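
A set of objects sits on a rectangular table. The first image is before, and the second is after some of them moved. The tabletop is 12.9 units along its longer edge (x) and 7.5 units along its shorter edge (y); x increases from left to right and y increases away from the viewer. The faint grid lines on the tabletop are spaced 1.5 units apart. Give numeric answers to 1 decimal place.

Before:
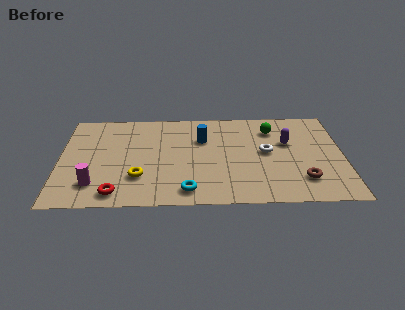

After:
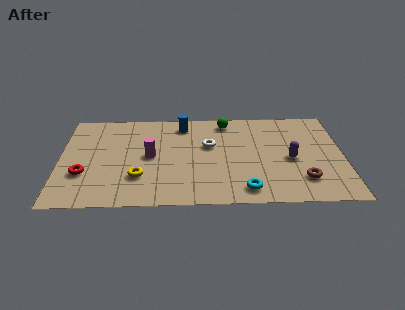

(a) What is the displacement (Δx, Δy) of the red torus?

(-1.5, 1.5)

The red torus started near (2.6, 1.0) and ended near (1.1, 2.5).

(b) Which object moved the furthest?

the magenta cylinder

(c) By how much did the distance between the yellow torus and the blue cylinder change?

+0.5

The distance was about 4.1 in the first image and 4.6 in the second, so they moved 0.5 units further apart.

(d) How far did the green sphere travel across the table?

2.2

From (9.7, 5.8) to (7.6, 6.5), the green sphere covered √(2.1² + 0.7²) ≈ 2.2 units.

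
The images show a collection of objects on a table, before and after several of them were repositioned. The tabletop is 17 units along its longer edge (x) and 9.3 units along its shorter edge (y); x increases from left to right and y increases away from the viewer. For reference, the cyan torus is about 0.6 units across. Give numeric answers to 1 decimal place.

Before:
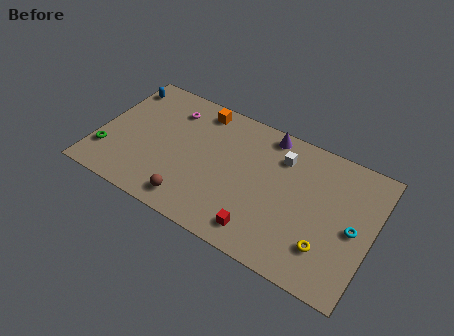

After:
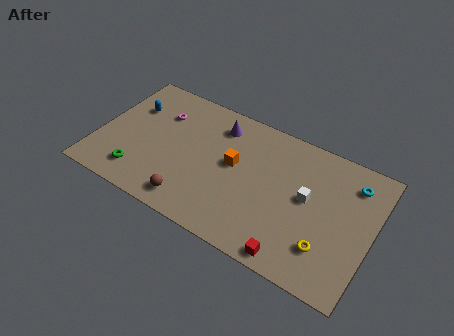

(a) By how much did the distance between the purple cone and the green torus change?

-3.9

They were about 11.0 units apart before and 7.1 after — 3.9 units closer together.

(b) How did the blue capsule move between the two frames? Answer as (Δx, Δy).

(0.9, -1.3)

The blue capsule started near (0.8, 7.7) and ended near (1.7, 6.4).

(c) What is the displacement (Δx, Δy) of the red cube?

(2.1, -0.6)

The red cube was at about (10.6, 1.5) and moved to about (12.7, 0.9).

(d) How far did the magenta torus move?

0.8

The magenta torus moved from about (4.1, 7.3) to (3.5, 6.7), a distance of √(0.6² + 0.6²) ≈ 0.8.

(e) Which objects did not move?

the yellow torus and the brown sphere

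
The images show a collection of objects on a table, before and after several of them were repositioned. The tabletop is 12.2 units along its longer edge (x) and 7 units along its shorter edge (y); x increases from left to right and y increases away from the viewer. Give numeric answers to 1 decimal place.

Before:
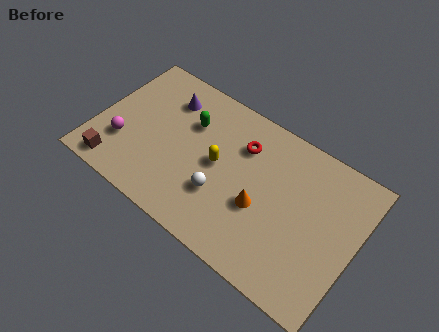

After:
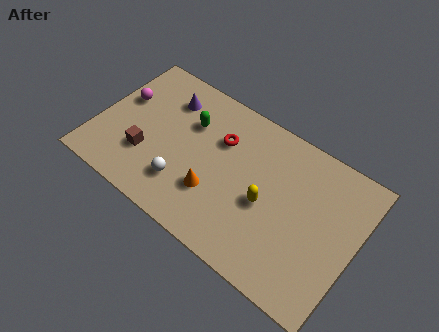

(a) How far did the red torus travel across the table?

1.0

The red torus moved from about (6.6, 5.1) to (5.6, 4.8), a distance of √(1.0² + 0.3²) ≈ 1.0.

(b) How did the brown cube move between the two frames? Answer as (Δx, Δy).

(1.2, 1.3)

From the two frames, the brown cube sits at roughly (1.3, 0.9) before and (2.5, 2.2) after.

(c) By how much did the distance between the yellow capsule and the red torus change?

+1.3

The distance was about 1.7 in the first image and 3.0 in the second, so they moved 1.3 units further apart.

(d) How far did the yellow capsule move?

2.5

The yellow capsule moved from about (5.7, 3.6) to (8.1, 3.1), a distance of √(2.4² + 0.5²) ≈ 2.5.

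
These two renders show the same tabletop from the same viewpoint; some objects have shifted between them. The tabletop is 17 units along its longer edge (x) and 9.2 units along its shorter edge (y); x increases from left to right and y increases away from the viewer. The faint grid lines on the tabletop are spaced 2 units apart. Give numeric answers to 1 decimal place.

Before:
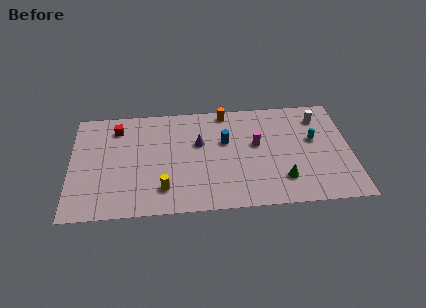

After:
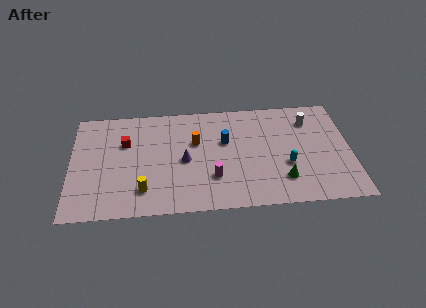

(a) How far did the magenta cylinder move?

3.7

From (11.3, 5.3) to (8.6, 2.7), the magenta cylinder covered √(2.7² + 2.6²) ≈ 3.7 units.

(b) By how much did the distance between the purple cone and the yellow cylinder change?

-0.9

They were about 4.3 units apart before and 3.4 after — 0.9 units closer together.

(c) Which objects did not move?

the green cone and the blue cylinder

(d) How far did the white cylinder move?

0.6

From (15.2, 7.3) to (14.6, 7.1), the white cylinder covered √(0.6² + 0.2²) ≈ 0.6 units.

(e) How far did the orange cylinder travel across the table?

3.1

The orange cylinder was near (9.5, 8.3) before and (7.6, 5.8) after, so it travelled √(1.9² + 2.5²) ≈ 3.1 units.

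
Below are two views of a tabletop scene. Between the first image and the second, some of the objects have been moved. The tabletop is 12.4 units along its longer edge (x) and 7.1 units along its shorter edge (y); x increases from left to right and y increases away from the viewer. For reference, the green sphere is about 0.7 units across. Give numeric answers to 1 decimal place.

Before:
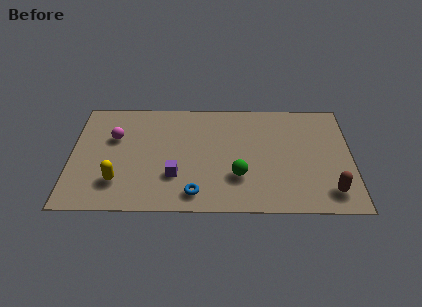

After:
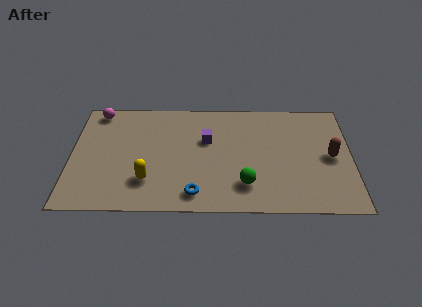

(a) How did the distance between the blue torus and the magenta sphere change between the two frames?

+1.8

They were about 5.0 units apart before and 6.8 after — 1.8 units further apart.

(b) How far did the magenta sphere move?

1.9

The magenta sphere moved from about (1.9, 4.6) to (1.1, 6.3), a distance of √(0.8² + 1.7²) ≈ 1.9.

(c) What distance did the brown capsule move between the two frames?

2.2

The brown capsule was near (11.4, 1.3) before and (11.5, 3.5) after, so it travelled √(0.1² + 2.2²) ≈ 2.2 units.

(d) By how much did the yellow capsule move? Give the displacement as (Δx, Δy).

(1.3, 0.1)

The yellow capsule started near (2.1, 1.8) and ended near (3.4, 1.9).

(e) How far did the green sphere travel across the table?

0.6

The green sphere was near (7.4, 2.2) before and (7.7, 1.7) after, so it travelled √(0.3² + 0.5²) ≈ 0.6 units.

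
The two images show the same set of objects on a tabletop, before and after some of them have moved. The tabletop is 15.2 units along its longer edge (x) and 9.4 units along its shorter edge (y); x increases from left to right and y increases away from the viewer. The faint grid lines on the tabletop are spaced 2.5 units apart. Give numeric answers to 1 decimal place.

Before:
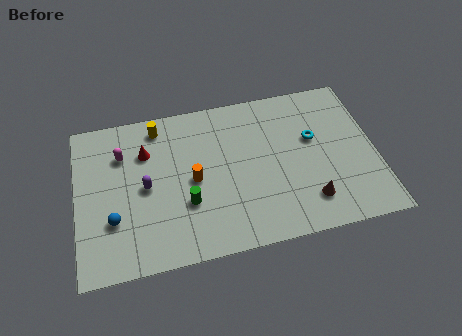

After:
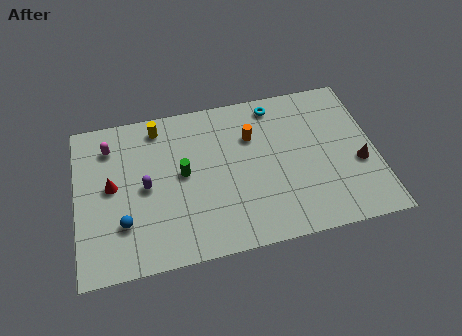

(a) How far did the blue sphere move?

0.6

The blue sphere moved from about (1.8, 3.0) to (2.3, 2.7), a distance of √(0.5² + 0.3²) ≈ 0.6.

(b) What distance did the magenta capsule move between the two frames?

0.8

The magenta capsule was near (2.4, 6.8) before and (1.8, 7.4) after, so it travelled √(0.6² + 0.6²) ≈ 0.8 units.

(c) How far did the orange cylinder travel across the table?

3.7

The orange cylinder was near (5.9, 4.5) before and (9.0, 6.5) after, so it travelled √(3.1² + 2.0²) ≈ 3.7 units.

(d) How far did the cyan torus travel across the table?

3.1

From (12.1, 5.7) to (10.3, 8.2), the cyan torus covered √(1.8² + 2.5²) ≈ 3.1 units.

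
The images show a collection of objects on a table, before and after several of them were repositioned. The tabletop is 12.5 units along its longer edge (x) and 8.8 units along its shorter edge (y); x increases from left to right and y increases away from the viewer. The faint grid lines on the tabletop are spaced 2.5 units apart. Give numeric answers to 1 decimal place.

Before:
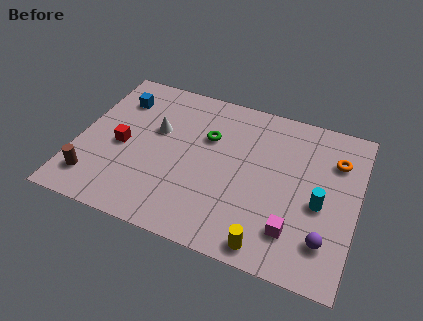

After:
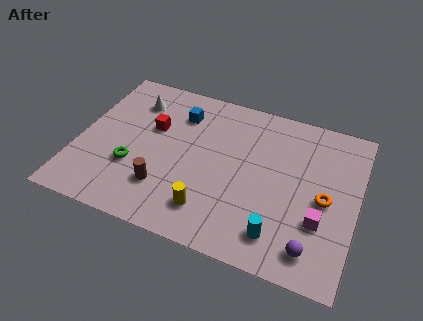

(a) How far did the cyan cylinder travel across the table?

2.7

The cyan cylinder was near (10.9, 3.8) before and (9.3, 1.6) after, so it travelled √(1.6² + 2.2²) ≈ 2.7 units.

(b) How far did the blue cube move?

2.8

The blue cube moved from about (1.5, 6.7) to (4.3, 6.7), a distance of √(2.8² + 0.0²) ≈ 2.8.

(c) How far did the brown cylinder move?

3.2

From (1.0, 1.7) to (4.1, 2.3), the brown cylinder covered √(3.1² + 0.6²) ≈ 3.2 units.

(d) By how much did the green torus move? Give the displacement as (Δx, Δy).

(-3.1, -2.8)

From the two frames, the green torus sits at roughly (5.7, 5.8) before and (2.6, 3.0) after.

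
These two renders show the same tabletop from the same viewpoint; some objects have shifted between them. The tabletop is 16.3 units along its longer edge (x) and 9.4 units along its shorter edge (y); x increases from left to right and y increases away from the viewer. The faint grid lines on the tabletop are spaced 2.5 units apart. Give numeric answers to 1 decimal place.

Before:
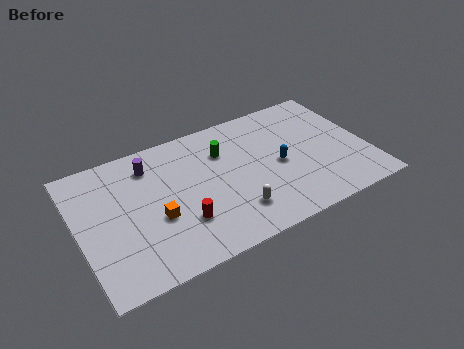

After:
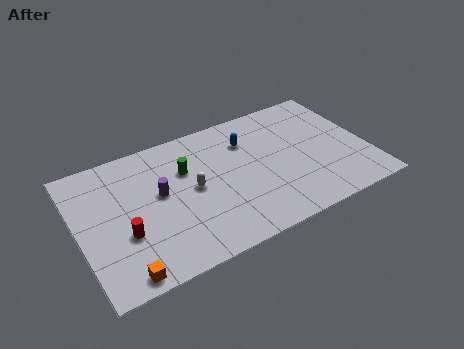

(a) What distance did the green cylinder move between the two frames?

2.2

From (8.4, 6.7) to (6.2, 6.3), the green cylinder covered √(2.2² + 0.4²) ≈ 2.2 units.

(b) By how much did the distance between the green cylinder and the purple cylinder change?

-2.3

They were about 4.2 units apart before and 1.9 after — 2.3 units closer together.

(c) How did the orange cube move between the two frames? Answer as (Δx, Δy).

(-2.2, -2.8)

The orange cube started near (4.2, 3.7) and ended near (2.0, 0.9).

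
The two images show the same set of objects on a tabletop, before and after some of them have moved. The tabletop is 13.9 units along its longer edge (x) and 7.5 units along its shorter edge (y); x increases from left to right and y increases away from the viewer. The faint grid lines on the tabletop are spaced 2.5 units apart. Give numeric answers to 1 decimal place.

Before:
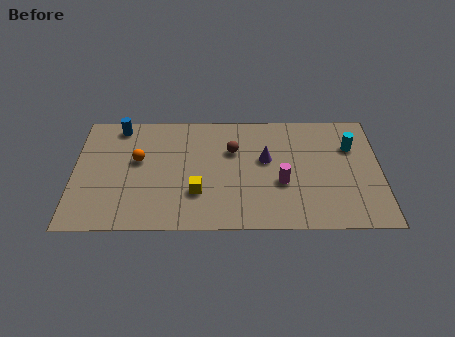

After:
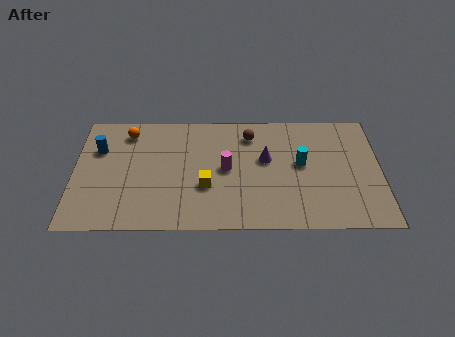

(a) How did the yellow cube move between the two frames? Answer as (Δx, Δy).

(0.4, 0.4)

From the two frames, the yellow cube sits at roughly (5.6, 2.3) before and (6.0, 2.7) after.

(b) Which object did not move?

the purple cone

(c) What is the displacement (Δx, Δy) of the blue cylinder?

(-0.9, -1.5)

The blue cylinder started near (2.0, 6.6) and ended near (1.1, 5.1).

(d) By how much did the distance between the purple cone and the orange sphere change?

+0.8

The distance was about 5.8 in the first image and 6.6 in the second, so they moved 0.8 units further apart.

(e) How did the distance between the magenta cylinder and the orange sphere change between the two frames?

-1.6

Before: roughly 6.7 units apart; after: 5.1. That's 1.6 units closer together.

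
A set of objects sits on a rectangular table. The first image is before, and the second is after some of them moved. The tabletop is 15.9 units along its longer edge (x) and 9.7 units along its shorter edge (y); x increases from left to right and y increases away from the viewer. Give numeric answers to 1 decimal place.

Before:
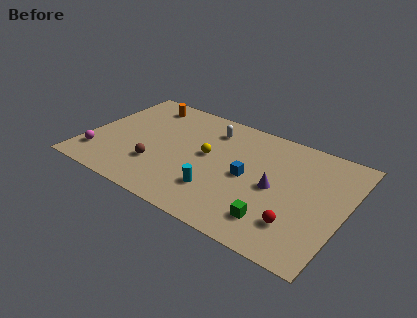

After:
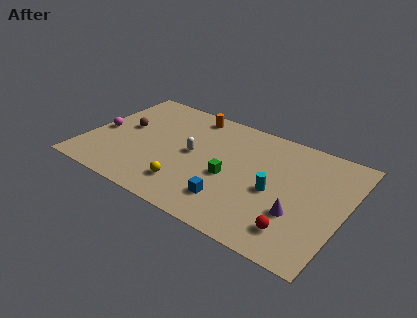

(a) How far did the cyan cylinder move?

3.6

The cyan cylinder was near (8.5, 2.6) before and (11.7, 4.3) after, so it travelled √(3.2² + 1.7²) ≈ 3.6 units.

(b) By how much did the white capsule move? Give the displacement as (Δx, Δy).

(-0.7, -2.7)

The white capsule started near (7.2, 7.7) and ended near (6.5, 5.0).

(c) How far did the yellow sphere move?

3.3

The yellow sphere was near (7.4, 5.3) before and (6.7, 2.1) after, so it travelled √(0.7² + 3.2²) ≈ 3.3 units.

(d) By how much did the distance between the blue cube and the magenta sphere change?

-0.5

They were about 9.4 units apart before and 8.9 after — 0.5 units closer together.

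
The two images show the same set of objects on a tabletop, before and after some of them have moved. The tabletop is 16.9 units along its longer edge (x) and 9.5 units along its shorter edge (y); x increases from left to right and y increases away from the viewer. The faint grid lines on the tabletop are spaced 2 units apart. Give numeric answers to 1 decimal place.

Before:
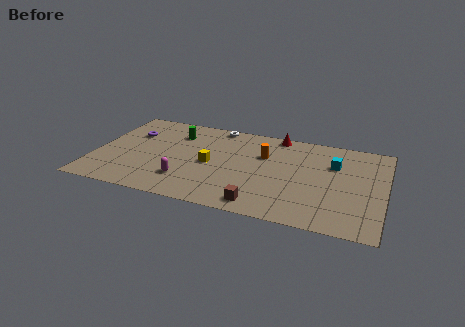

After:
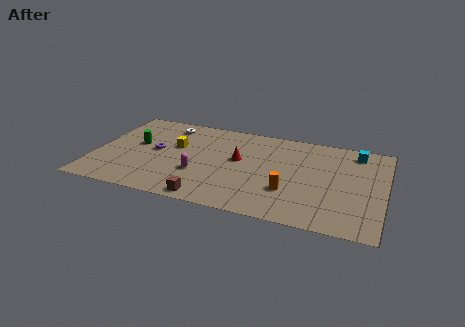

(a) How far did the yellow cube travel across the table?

2.6

The yellow cube was near (6.8, 4.5) before and (4.6, 5.8) after, so it travelled √(2.2² + 1.3²) ≈ 2.6 units.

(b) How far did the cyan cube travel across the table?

2.0

From (13.9, 6.5) to (15.1, 8.1), the cyan cube covered √(1.2² + 1.6²) ≈ 2.0 units.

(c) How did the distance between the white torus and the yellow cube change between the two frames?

-1.9

They were about 4.2 units apart before and 2.3 after — 1.9 units closer together.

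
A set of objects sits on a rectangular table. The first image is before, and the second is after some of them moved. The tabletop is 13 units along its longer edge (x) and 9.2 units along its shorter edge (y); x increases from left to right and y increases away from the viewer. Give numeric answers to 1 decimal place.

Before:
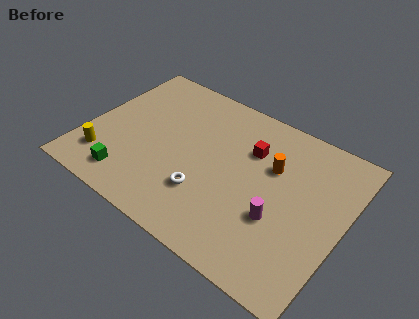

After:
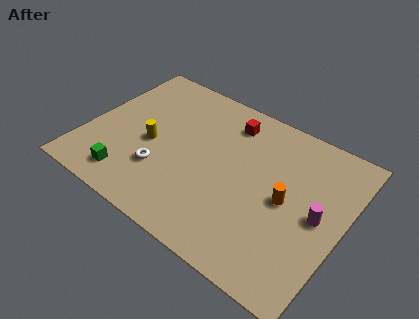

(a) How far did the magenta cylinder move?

2.2

The magenta cylinder moved from about (10.0, 3.3) to (11.8, 4.5), a distance of √(1.8² + 1.2²) ≈ 2.2.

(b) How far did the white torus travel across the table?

2.3

The white torus moved from about (6.4, 2.7) to (4.1, 2.8), a distance of √(2.3² + 0.1²) ≈ 2.3.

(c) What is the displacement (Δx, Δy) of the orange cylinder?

(1.0, -1.5)

From the two frames, the orange cylinder sits at roughly (9.2, 6.0) before and (10.2, 4.5) after.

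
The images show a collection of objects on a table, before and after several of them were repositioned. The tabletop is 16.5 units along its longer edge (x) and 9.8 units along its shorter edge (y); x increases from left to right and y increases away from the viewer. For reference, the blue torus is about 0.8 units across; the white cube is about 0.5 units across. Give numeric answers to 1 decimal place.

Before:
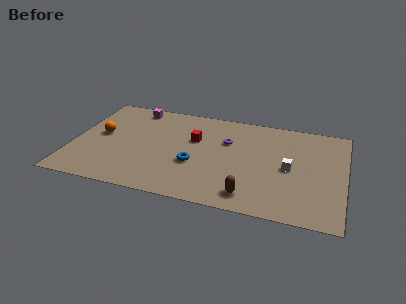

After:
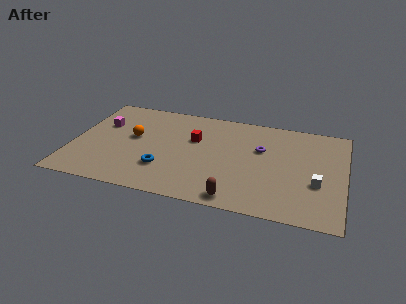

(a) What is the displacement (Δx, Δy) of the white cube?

(1.7, -1.1)

From the two frames, the white cube sits at roughly (13.2, 4.7) before and (14.9, 3.6) after.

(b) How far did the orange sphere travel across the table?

2.0

From (1.6, 5.3) to (3.6, 5.5), the orange sphere covered √(2.0² + 0.2²) ≈ 2.0 units.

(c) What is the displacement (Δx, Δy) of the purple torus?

(2.1, -0.3)

The purple torus started near (9.3, 6.5) and ended near (11.4, 6.2).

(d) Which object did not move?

the red cube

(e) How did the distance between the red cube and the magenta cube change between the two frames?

+1.1

Before: roughly 4.6 units apart; after: 5.7. That's 1.1 units further apart.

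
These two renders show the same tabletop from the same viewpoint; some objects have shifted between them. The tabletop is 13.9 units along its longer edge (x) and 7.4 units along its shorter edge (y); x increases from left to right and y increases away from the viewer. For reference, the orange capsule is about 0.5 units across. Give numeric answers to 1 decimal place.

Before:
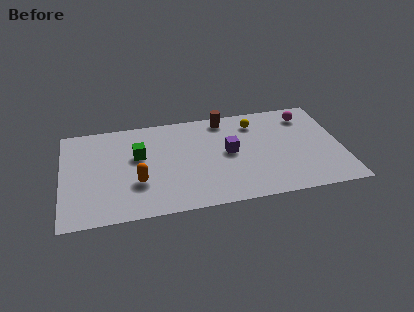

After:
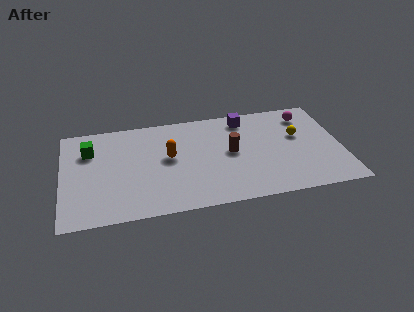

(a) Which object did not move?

the magenta sphere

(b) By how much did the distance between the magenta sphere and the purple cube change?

-1.4

Before: roughly 4.5 units apart; after: 3.1. That's 1.4 units closer together.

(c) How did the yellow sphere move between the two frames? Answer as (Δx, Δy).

(2.1, -1.4)

The yellow sphere was at about (9.7, 5.9) and moved to about (11.8, 4.5).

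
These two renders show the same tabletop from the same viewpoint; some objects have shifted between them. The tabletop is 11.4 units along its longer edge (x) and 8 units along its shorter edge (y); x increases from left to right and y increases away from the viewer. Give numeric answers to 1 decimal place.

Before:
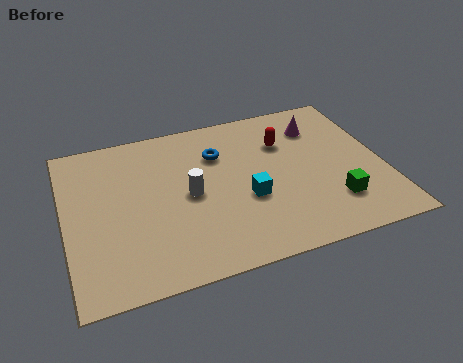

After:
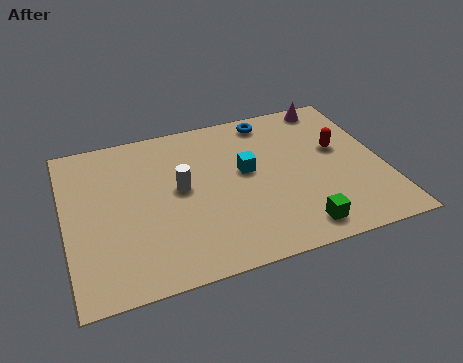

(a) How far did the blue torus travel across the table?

2.4

The blue torus was near (5.6, 5.7) before and (7.6, 7.0) after, so it travelled √(2.0² + 1.3²) ≈ 2.4 units.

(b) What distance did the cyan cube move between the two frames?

1.4

The cyan cube moved from about (6.4, 3.1) to (6.5, 4.5), a distance of √(0.1² + 1.4²) ≈ 1.4.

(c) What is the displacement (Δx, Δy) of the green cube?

(-1.4, -0.9)

From the two frames, the green cube sits at roughly (9.4, 2.0) before and (8.0, 1.1) after.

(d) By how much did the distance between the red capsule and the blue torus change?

+0.9

Before: roughly 2.4 units apart; after: 3.3. That's 0.9 units further apart.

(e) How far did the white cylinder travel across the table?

0.5

The white cylinder was near (4.4, 3.9) before and (4.1, 4.3) after, so it travelled √(0.3² + 0.4²) ≈ 0.5 units.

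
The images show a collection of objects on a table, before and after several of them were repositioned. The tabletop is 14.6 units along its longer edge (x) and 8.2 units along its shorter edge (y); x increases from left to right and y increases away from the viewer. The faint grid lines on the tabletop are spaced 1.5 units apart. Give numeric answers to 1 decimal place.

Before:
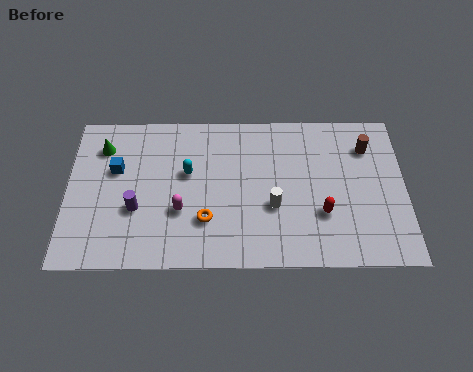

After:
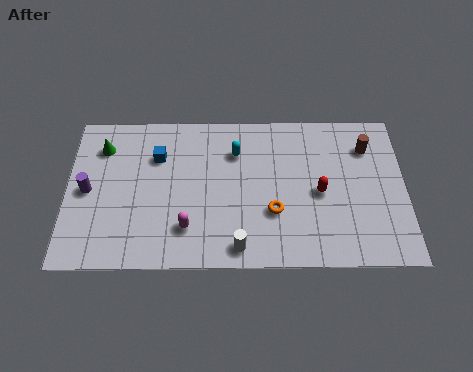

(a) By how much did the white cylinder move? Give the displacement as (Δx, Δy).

(-1.5, -2.1)

From the two frames, the white cylinder sits at roughly (8.9, 3.1) before and (7.4, 1.0) after.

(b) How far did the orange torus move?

2.9

The orange torus moved from about (6.0, 2.4) to (8.9, 2.8), a distance of √(2.9² + 0.4²) ≈ 2.9.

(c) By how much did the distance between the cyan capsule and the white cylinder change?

+0.9

They were about 4.1 units apart before and 5.0 after — 0.9 units further apart.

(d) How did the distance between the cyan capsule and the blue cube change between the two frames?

+0.3

They were about 3.1 units apart before and 3.4 after — 0.3 units further apart.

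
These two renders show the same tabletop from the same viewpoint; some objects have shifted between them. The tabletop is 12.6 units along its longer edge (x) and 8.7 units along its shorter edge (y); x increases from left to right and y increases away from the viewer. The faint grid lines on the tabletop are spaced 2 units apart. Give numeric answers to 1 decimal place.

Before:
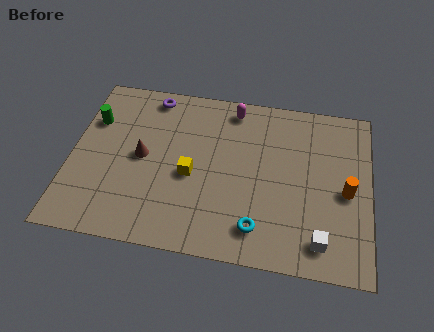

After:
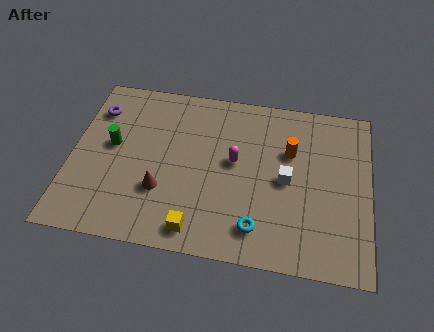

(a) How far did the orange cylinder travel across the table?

2.9

The orange cylinder moved from about (11.6, 4.0) to (9.2, 5.7), a distance of √(2.4² + 1.7²) ≈ 2.9.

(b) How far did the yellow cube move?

2.7

The yellow cube moved from about (5.1, 3.8) to (5.5, 1.1), a distance of √(0.4² + 2.7²) ≈ 2.7.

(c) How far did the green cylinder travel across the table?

1.5

The green cylinder was near (0.8, 6.0) before and (1.7, 4.8) after, so it travelled √(0.9² + 1.2²) ≈ 1.5 units.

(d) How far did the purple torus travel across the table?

2.5

The purple torus moved from about (3.2, 7.7) to (0.9, 6.6), a distance of √(2.3² + 1.1²) ≈ 2.5.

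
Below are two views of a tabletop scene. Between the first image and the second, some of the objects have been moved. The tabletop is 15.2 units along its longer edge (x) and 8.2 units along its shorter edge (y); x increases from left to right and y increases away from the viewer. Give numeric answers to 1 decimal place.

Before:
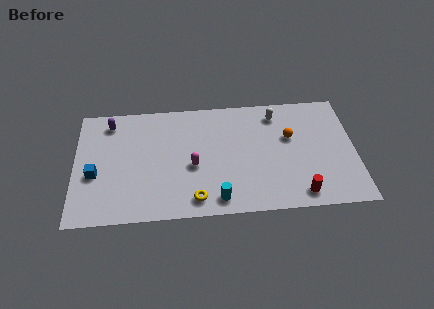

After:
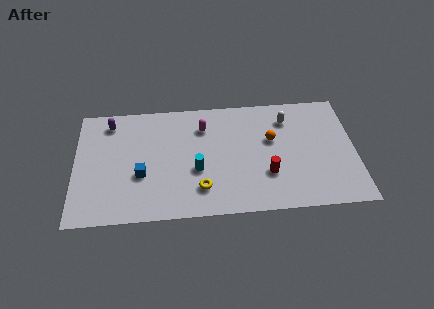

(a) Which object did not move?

the purple capsule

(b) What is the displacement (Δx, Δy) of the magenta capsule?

(0.6, 2.7)

From the two frames, the magenta capsule sits at roughly (6.4, 3.5) before and (7.0, 6.2) after.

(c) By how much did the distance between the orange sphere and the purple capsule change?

-1.0

They were about 10.0 units apart before and 9.0 after — 1.0 units closer together.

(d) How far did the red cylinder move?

2.3

From (12.1, 1.1) to (10.4, 2.6), the red cylinder covered √(1.7² + 1.5²) ≈ 2.3 units.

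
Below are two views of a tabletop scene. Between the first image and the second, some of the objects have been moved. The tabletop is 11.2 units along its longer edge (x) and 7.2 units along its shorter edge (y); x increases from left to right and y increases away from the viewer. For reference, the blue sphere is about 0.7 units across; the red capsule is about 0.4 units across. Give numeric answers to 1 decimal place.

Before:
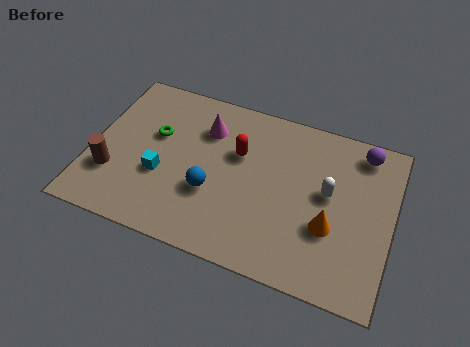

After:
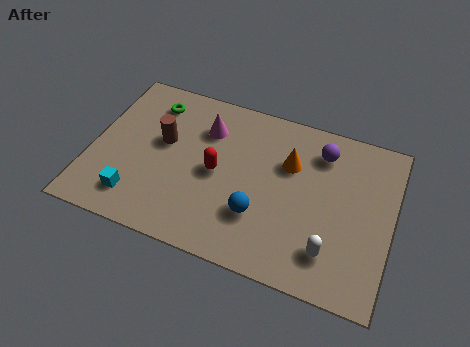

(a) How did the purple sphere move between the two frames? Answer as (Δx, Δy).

(-1.5, -0.5)

From the two frames, the purple sphere sits at roughly (9.9, 6.2) before and (8.4, 5.7) after.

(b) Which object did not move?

the magenta cone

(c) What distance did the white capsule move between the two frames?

2.4

The white capsule moved from about (8.8, 4.0) to (9.1, 1.6), a distance of √(0.3² + 2.4²) ≈ 2.4.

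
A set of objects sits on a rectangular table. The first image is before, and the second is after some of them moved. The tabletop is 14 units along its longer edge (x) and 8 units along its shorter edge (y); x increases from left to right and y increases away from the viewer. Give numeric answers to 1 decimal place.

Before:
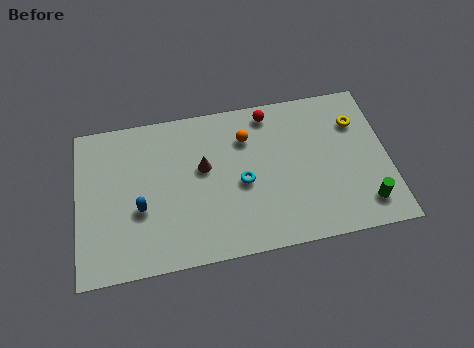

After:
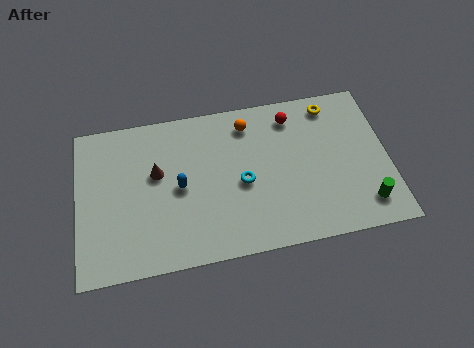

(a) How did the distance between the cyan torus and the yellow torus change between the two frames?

-0.4

They were about 5.7 units apart before and 5.3 after — 0.4 units closer together.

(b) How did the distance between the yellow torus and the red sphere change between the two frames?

-2.3

They were about 4.1 units apart before and 1.8 after — 2.3 units closer together.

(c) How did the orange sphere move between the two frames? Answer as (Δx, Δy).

(0.1, 0.7)

The orange sphere started near (7.7, 5.9) and ended near (7.8, 6.6).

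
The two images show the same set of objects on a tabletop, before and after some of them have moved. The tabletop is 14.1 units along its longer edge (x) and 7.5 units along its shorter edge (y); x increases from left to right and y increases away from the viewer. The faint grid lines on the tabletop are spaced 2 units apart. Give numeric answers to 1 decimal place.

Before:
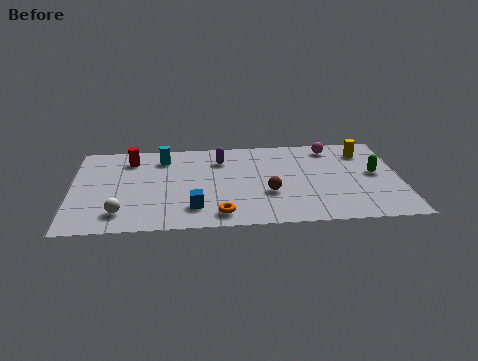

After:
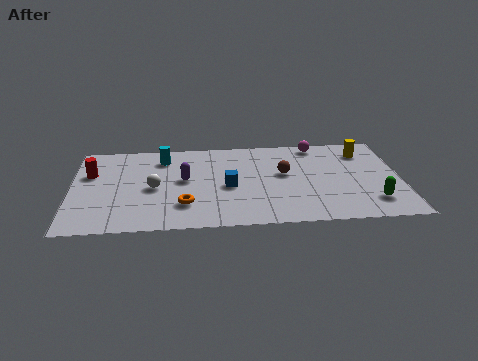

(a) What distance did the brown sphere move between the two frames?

1.7

The brown sphere was near (8.4, 2.7) before and (9.1, 4.3) after, so it travelled √(0.7² + 1.6²) ≈ 1.7 units.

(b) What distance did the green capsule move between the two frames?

2.3

The green capsule moved from about (13.0, 4.0) to (12.8, 1.7), a distance of √(0.2² + 2.3²) ≈ 2.3.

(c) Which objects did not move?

the cyan cylinder and the yellow cylinder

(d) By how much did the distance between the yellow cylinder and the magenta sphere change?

+0.7

Before: roughly 1.5 units apart; after: 2.2. That's 0.7 units further apart.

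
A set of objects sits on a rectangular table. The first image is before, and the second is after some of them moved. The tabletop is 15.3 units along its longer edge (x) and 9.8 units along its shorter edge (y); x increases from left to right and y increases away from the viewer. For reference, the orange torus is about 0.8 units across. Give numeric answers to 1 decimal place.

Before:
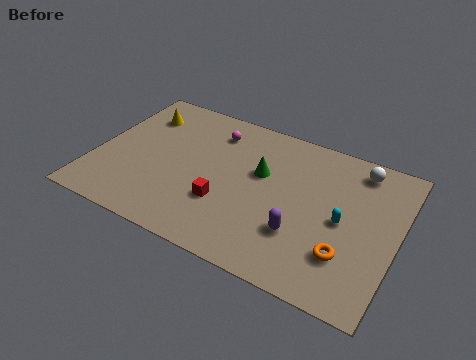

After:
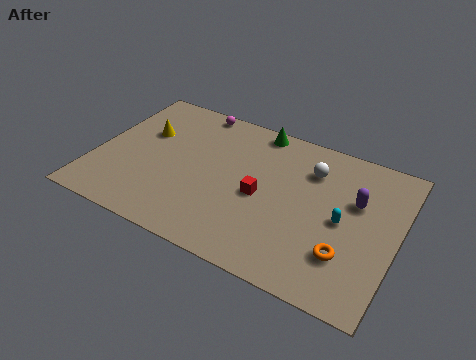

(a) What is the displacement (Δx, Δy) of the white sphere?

(-2.3, -1.1)

The white sphere was at about (13.0, 8.4) and moved to about (10.7, 7.3).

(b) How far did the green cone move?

3.0

The green cone was near (8.3, 6.0) before and (7.7, 8.9) after, so it travelled √(0.6² + 2.9²) ≈ 3.0 units.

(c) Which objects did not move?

the cyan capsule and the orange torus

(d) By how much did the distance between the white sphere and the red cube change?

-4.5

The distance was about 8.1 in the first image and 3.6 in the second, so they moved 4.5 units closer together.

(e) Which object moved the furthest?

the purple capsule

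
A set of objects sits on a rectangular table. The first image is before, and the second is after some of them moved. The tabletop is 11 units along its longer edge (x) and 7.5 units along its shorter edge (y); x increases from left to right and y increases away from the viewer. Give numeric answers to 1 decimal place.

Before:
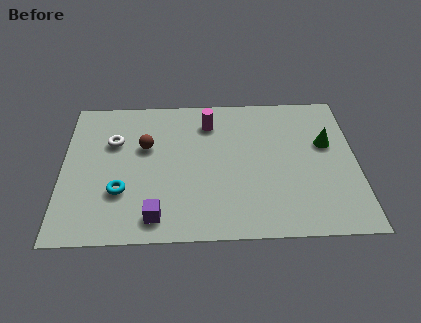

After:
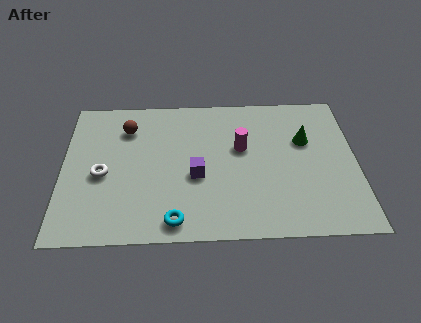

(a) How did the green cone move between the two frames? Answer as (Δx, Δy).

(-0.8, 0.2)

The green cone started near (9.9, 4.6) and ended near (9.1, 4.8).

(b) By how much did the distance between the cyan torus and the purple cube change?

+0.5

Before: roughly 1.8 units apart; after: 2.3. That's 0.5 units further apart.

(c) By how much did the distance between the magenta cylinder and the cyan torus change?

-0.4

Before: roughly 4.8 units apart; after: 4.4. That's 0.4 units closer together.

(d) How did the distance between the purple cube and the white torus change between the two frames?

-0.7

They were about 4.2 units apart before and 3.5 after — 0.7 units closer together.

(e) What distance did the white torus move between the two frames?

1.7

From (1.9, 5.0) to (1.5, 3.3), the white torus covered √(0.4² + 1.7²) ≈ 1.7 units.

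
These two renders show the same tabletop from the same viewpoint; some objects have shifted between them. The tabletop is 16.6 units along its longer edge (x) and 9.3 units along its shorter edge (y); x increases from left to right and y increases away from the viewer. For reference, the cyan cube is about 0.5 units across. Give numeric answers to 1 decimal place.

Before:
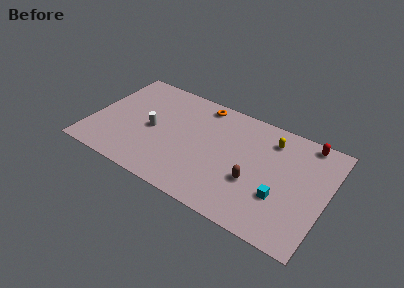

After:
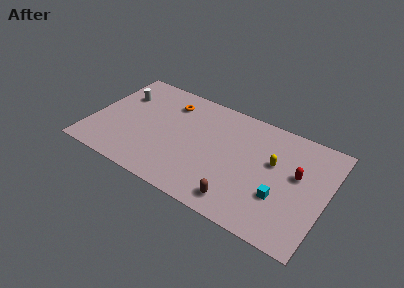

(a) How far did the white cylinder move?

3.3

From (4.3, 4.4) to (1.7, 6.5), the white cylinder covered √(2.6² + 2.1²) ≈ 3.3 units.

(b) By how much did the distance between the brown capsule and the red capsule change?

-0.6

Before: roughly 5.9 units apart; after: 5.3. That's 0.6 units closer together.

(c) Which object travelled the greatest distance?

the white cylinder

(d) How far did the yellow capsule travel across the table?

1.8

The yellow capsule moved from about (12.4, 7.4) to (12.8, 5.6), a distance of √(0.4² + 1.8²) ≈ 1.8.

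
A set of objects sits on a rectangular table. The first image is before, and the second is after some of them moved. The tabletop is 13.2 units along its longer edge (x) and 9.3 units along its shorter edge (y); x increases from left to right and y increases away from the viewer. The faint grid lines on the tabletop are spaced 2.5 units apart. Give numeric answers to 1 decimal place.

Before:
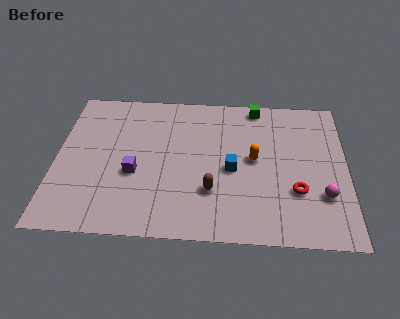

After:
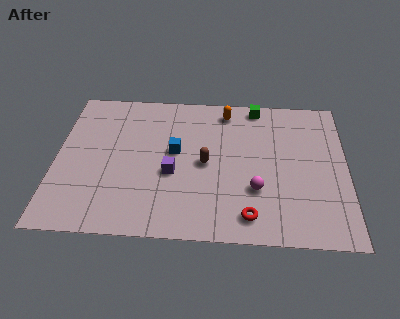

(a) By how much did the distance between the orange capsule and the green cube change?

-2.0

Before: roughly 3.5 units apart; after: 1.5. That's 2.0 units closer together.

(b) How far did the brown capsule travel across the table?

1.7

From (7.1, 2.8) to (6.8, 4.5), the brown capsule covered √(0.3² + 1.7²) ≈ 1.7 units.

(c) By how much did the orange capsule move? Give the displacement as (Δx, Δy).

(-1.3, 3.1)

The orange capsule started near (9.0, 4.9) and ended near (7.7, 8.0).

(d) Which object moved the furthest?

the orange capsule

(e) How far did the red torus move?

2.6

The red torus was near (10.9, 3.0) before and (8.8, 1.4) after, so it travelled √(2.1² + 1.6²) ≈ 2.6 units.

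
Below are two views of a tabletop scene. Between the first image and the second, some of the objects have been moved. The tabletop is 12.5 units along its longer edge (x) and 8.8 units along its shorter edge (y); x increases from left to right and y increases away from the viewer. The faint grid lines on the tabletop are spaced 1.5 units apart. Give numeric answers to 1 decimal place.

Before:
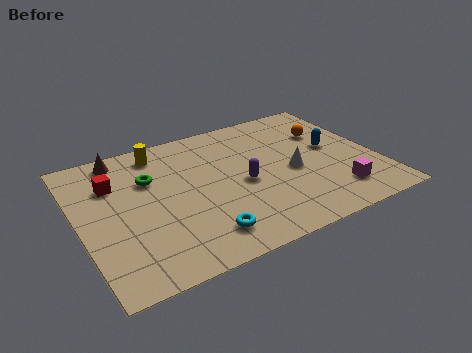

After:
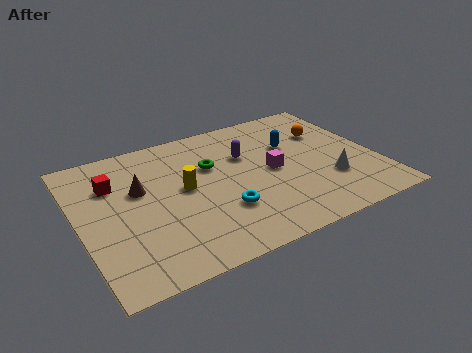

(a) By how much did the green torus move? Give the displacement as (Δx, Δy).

(2.6, -0.2)

The green torus was at about (3.1, 5.9) and moved to about (5.7, 5.7).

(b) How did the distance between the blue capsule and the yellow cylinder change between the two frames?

-2.7

The distance was about 7.6 in the first image and 4.9 in the second, so they moved 2.7 units closer together.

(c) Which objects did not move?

the orange sphere and the red cube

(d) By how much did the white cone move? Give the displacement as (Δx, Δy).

(1.4, -1.2)

From the two frames, the white cone sits at roughly (8.9, 3.9) before and (10.3, 2.7) after.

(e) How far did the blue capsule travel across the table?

1.8

The blue capsule was near (10.8, 4.8) before and (9.2, 5.7) after, so it travelled √(1.6² + 0.9²) ≈ 1.8 units.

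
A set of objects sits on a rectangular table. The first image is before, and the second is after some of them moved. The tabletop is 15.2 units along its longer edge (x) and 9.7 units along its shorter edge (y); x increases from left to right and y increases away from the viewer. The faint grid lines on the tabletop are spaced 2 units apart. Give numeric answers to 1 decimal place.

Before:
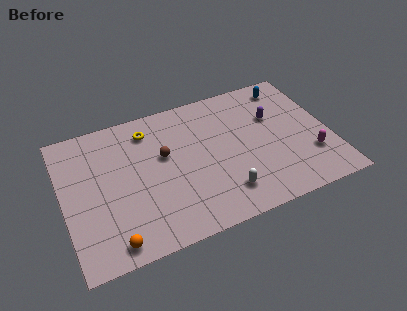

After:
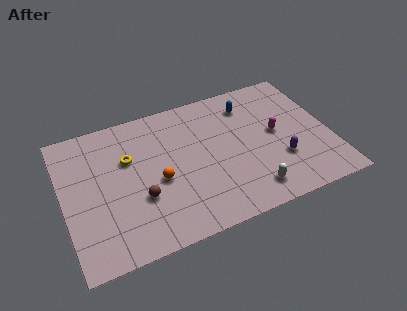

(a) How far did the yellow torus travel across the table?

2.1

The yellow torus was near (5.1, 7.9) before and (3.8, 6.3) after, so it travelled √(1.3² + 1.6²) ≈ 2.1 units.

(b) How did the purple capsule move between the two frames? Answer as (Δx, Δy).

(0.0, -3.2)

The purple capsule started near (12.2, 6.3) and ended near (12.2, 3.1).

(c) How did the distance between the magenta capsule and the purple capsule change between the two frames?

-1.9

Before: roughly 3.9 units apart; after: 2.0. That's 1.9 units closer together.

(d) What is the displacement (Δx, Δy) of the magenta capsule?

(-1.7, 2.3)

The magenta capsule started near (13.9, 2.8) and ended near (12.2, 5.1).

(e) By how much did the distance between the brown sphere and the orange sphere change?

-4.4

They were about 5.8 units apart before and 1.4 after — 4.4 units closer together.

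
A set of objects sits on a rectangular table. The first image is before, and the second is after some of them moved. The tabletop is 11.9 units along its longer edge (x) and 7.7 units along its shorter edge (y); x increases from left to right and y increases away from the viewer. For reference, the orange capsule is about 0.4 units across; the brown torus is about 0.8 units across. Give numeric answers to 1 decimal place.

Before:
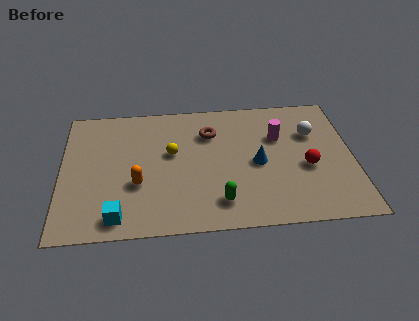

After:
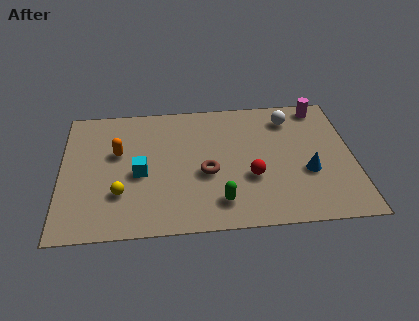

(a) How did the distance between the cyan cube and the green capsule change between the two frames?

-0.4

They were about 4.1 units apart before and 3.7 after — 0.4 units closer together.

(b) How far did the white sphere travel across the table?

1.3

From (10.3, 5.2) to (9.4, 6.2), the white sphere covered √(0.9² + 1.0²) ≈ 1.3 units.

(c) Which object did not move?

the green capsule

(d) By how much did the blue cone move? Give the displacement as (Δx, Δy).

(2.0, -0.7)

The blue cone was at about (8.0, 3.6) and moved to about (10.0, 2.9).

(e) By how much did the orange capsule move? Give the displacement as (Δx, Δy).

(-0.8, 1.9)

The orange capsule started near (3.1, 2.8) and ended near (2.3, 4.7).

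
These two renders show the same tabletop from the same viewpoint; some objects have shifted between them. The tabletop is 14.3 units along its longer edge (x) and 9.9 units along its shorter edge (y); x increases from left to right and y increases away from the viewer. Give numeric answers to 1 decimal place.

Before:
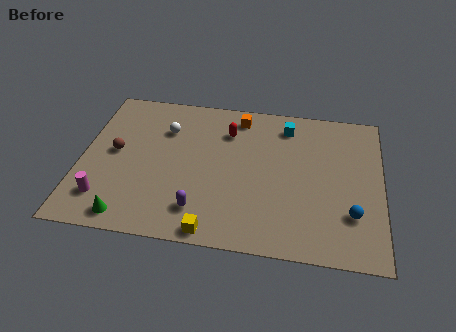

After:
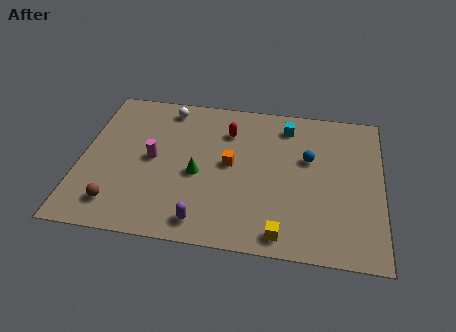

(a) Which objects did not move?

the red capsule and the cyan cube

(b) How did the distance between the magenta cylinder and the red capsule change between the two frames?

-3.5

They were about 7.7 units apart before and 4.2 after — 3.5 units closer together.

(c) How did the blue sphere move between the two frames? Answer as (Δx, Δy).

(-2.1, 3.3)

From the two frames, the blue sphere sits at roughly (12.9, 2.8) before and (10.8, 6.1) after.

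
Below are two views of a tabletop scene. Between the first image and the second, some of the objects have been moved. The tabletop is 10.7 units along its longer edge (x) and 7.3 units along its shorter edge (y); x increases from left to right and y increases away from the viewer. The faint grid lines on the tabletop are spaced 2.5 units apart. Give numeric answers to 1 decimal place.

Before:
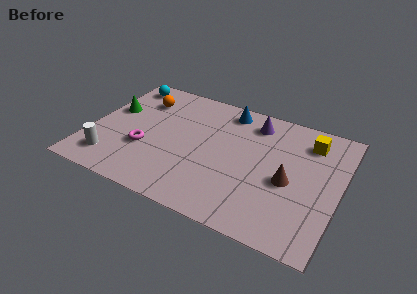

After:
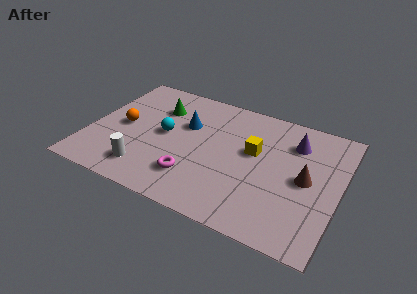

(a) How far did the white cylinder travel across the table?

1.5

From (1.2, 1.4) to (2.7, 1.4), the white cylinder covered √(1.5² + 0.0²) ≈ 1.5 units.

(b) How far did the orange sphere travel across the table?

2.0

The orange sphere was near (1.9, 5.5) before and (1.4, 3.6) after, so it travelled √(0.5² + 1.9²) ≈ 2.0 units.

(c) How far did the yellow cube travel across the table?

2.7

From (9.2, 5.8) to (7.0, 4.3), the yellow cube covered √(2.2² + 1.5²) ≈ 2.7 units.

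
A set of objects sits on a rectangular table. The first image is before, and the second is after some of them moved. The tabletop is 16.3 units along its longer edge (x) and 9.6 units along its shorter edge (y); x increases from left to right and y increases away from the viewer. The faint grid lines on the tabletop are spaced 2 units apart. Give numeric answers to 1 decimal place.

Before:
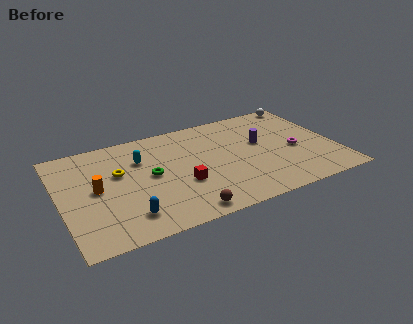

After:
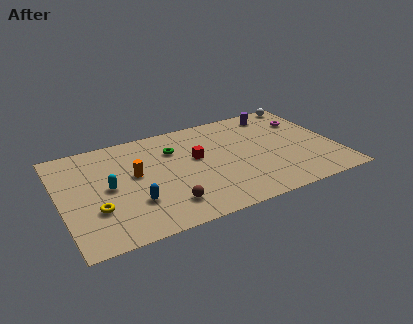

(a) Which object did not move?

the white sphere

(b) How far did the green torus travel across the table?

2.5

From (5.3, 5.0) to (6.9, 6.9), the green torus covered √(1.6² + 1.9²) ≈ 2.5 units.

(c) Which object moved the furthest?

the yellow torus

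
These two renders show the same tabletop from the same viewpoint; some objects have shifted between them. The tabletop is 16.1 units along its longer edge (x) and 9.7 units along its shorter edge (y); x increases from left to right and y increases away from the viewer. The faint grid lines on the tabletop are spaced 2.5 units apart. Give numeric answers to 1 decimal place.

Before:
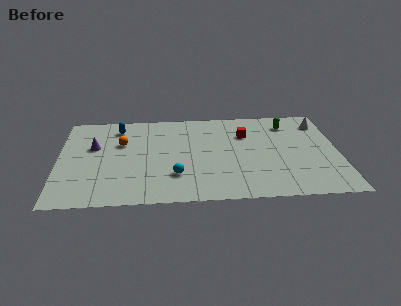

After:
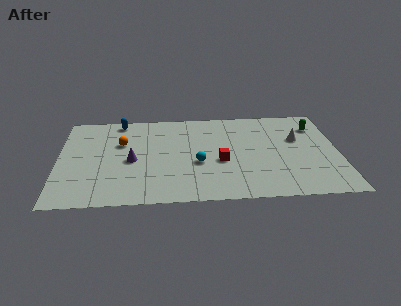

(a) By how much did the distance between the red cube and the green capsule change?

+3.9

The distance was about 2.7 in the first image and 6.6 in the second, so they moved 3.9 units further apart.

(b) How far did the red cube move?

3.2

The red cube moved from about (10.8, 6.8) to (9.3, 4.0), a distance of √(1.5² + 2.8²) ≈ 3.2.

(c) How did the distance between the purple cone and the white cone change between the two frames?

-3.6

The distance was about 13.3 in the first image and 9.7 in the second, so they moved 3.6 units closer together.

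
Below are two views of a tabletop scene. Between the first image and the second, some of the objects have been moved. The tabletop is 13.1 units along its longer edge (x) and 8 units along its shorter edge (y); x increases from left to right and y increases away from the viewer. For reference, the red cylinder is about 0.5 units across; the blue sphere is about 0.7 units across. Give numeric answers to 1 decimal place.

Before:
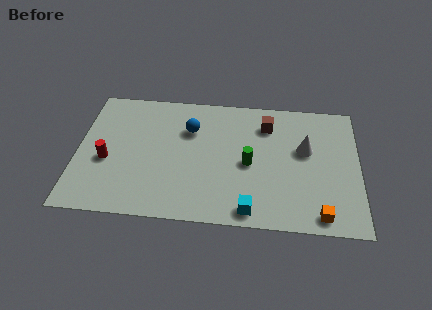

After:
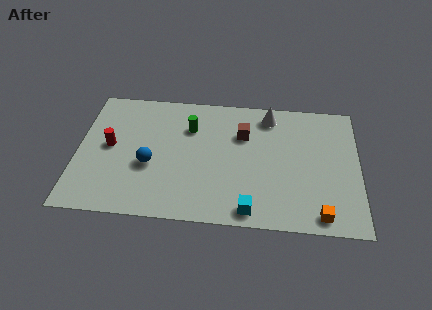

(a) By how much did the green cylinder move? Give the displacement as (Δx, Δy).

(-2.8, 2.0)

From the two frames, the green cylinder sits at roughly (8.0, 3.7) before and (5.2, 5.7) after.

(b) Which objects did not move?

the orange cube and the cyan cube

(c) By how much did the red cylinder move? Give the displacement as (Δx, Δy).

(0.1, 0.9)

The red cylinder was at about (1.4, 3.3) and moved to about (1.5, 4.2).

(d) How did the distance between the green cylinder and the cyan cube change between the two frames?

+2.8

Before: roughly 2.8 units apart; after: 5.6. That's 2.8 units further apart.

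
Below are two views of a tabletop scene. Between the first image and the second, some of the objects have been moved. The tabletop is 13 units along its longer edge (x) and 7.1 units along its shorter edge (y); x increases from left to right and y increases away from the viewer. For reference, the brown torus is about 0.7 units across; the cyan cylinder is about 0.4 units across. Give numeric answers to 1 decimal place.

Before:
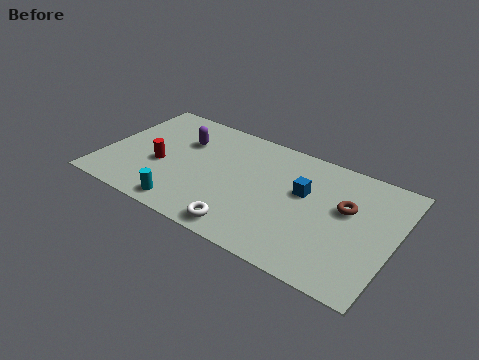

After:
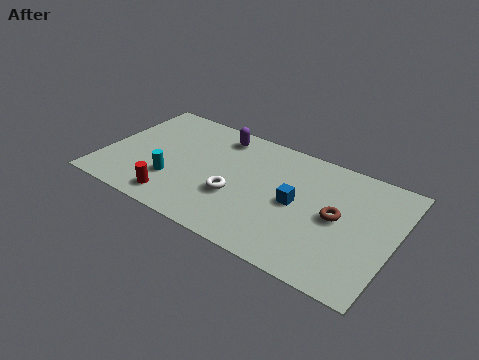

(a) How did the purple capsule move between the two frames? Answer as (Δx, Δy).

(1.5, 1.1)

The purple capsule started near (3.3, 4.9) and ended near (4.8, 6.0).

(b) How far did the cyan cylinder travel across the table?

1.5

From (4.1, 0.9) to (3.3, 2.2), the cyan cylinder covered √(0.8² + 1.3²) ≈ 1.5 units.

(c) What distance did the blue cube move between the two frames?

0.8

The blue cube was near (8.9, 4.3) before and (8.7, 3.5) after, so it travelled √(0.2² + 0.8²) ≈ 0.8 units.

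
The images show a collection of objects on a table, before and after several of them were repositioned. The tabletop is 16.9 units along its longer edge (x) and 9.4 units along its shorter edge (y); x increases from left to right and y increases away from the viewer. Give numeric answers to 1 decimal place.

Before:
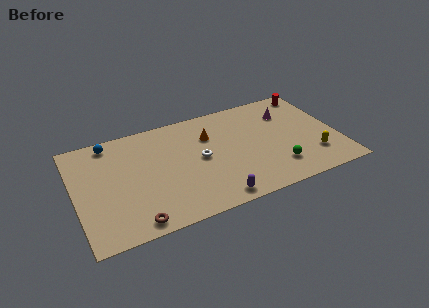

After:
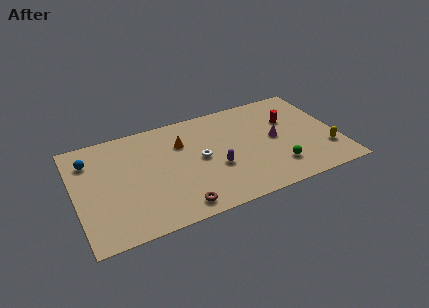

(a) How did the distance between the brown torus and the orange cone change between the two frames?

-2.3

The distance was about 7.8 in the first image and 5.5 in the second, so they moved 2.3 units closer together.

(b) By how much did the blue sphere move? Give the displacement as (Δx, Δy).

(-1.4, -1.1)

From the two frames, the blue sphere sits at roughly (2.5, 8.3) before and (1.1, 7.2) after.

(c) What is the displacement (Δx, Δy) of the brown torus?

(2.8, 0.2)

From the two frames, the brown torus sits at roughly (3.4, 1.0) before and (6.2, 1.2) after.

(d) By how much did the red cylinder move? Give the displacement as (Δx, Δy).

(-1.8, -2.1)

The red cylinder was at about (15.8, 8.3) and moved to about (14.0, 6.2).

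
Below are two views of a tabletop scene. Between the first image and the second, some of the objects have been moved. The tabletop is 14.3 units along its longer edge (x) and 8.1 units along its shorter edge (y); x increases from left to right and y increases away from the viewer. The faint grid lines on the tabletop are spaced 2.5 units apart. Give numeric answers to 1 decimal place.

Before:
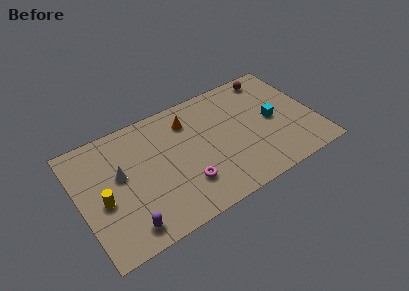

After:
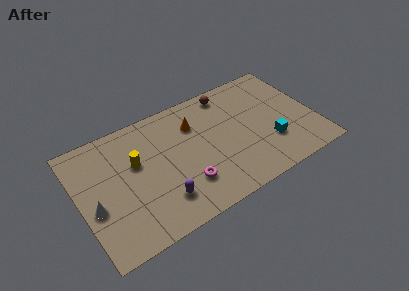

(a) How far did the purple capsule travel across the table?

2.3

The purple capsule was near (2.4, 1.2) before and (4.6, 1.9) after, so it travelled √(2.2² + 0.7²) ≈ 2.3 units.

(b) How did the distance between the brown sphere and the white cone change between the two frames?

-0.5

The distance was about 10.0 in the first image and 9.5 in the second, so they moved 0.5 units closer together.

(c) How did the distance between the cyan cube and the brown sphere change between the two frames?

+1.9

The distance was about 3.1 in the first image and 5.0 in the second, so they moved 1.9 units further apart.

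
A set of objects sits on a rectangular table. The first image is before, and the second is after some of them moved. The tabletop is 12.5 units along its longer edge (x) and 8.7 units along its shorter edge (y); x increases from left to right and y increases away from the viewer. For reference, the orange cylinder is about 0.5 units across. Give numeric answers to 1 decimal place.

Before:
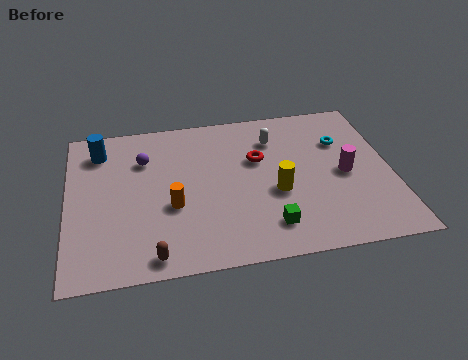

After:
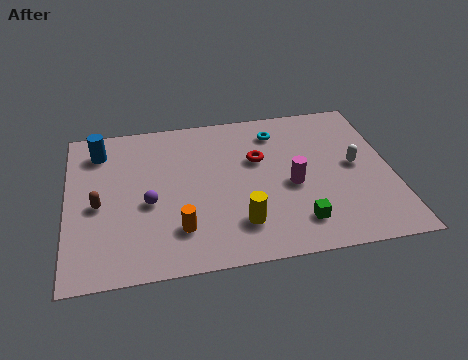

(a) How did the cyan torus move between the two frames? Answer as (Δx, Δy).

(-2.5, 1.0)

The cyan torus started near (10.7, 6.0) and ended near (8.2, 7.0).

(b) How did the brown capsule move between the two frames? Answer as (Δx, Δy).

(-2.0, 3.0)

The brown capsule started near (3.2, 0.9) and ended near (1.2, 3.9).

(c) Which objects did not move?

the blue cylinder and the red torus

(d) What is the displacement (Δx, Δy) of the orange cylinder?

(0.2, -1.3)

The orange cylinder started near (4.0, 3.4) and ended near (4.2, 2.1).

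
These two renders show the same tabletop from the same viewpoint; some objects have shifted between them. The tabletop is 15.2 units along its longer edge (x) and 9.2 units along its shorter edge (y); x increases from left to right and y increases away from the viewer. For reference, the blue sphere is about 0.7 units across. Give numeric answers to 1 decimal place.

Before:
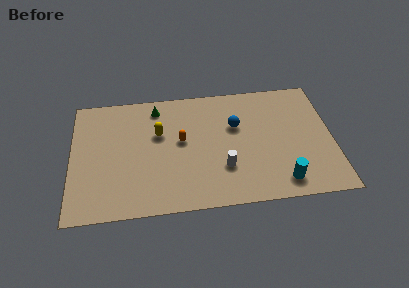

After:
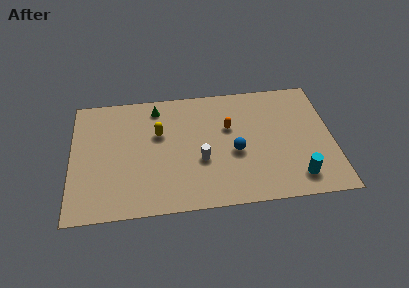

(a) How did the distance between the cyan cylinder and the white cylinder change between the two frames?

+2.2

Before: roughly 3.6 units apart; after: 5.8. That's 2.2 units further apart.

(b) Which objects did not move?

the green cone and the yellow capsule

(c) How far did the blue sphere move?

2.0

The blue sphere was near (9.6, 5.9) before and (9.5, 3.9) after, so it travelled √(0.1² + 2.0²) ≈ 2.0 units.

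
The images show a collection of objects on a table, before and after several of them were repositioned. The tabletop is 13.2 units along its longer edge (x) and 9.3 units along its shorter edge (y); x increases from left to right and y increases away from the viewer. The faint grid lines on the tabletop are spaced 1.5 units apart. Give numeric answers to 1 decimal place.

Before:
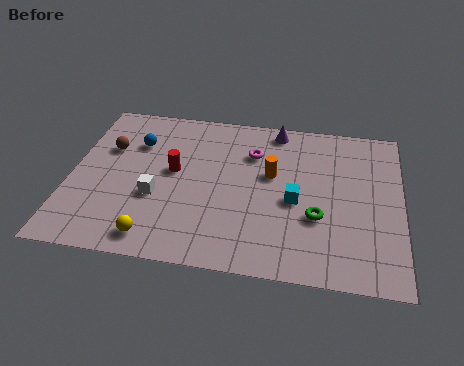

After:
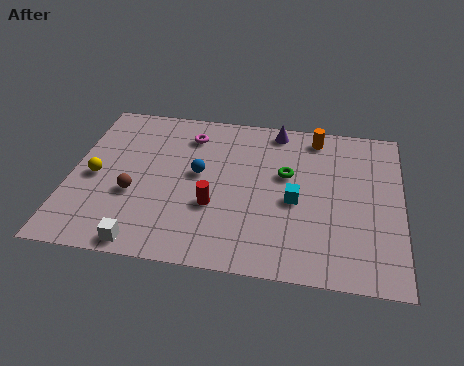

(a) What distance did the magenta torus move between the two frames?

2.7

The magenta torus moved from about (7.2, 6.7) to (4.6, 7.4), a distance of √(2.6² + 0.7²) ≈ 2.7.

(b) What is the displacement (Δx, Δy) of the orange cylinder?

(1.7, 2.6)

The orange cylinder started near (8.0, 5.5) and ended near (9.7, 8.1).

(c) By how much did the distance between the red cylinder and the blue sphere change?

-0.3

They were about 2.2 units apart before and 1.9 after — 0.3 units closer together.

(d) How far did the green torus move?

2.6

From (9.9, 3.3) to (8.6, 5.6), the green torus covered √(1.3² + 2.3²) ≈ 2.6 units.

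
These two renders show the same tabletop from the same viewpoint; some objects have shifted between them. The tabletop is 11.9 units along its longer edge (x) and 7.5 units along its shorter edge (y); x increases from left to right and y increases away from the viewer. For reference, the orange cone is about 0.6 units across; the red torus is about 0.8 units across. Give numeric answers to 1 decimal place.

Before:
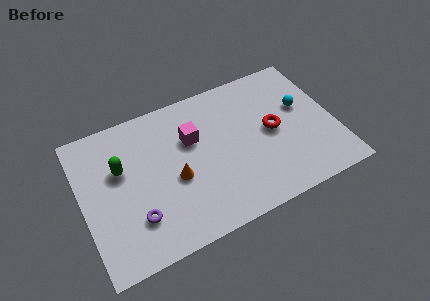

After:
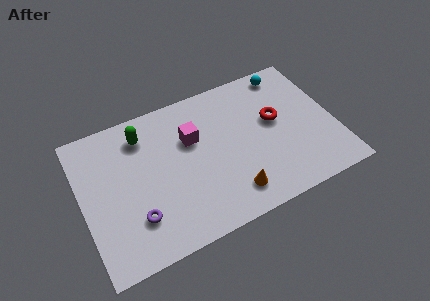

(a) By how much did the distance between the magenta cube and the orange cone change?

+1.8

They were about 2.0 units apart before and 3.8 after — 1.8 units further apart.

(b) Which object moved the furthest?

the orange cone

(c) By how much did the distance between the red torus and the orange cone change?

-0.9

The distance was about 4.7 in the first image and 3.8 in the second, so they moved 0.9 units closer together.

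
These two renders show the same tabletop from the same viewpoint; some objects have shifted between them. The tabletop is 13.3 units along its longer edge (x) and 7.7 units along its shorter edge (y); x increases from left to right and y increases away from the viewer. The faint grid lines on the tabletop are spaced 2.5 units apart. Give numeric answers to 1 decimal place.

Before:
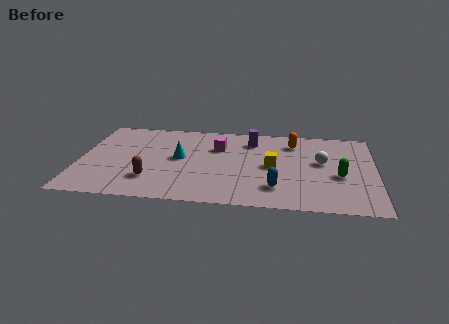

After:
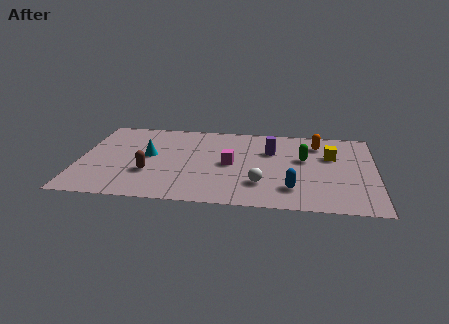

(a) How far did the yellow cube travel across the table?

2.9

From (8.7, 3.8) to (11.3, 5.0), the yellow cube covered √(2.6² + 1.2²) ≈ 2.9 units.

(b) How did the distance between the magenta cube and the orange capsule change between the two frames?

+1.0

The distance was about 3.5 in the first image and 4.5 in the second, so they moved 1.0 units further apart.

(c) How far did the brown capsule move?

0.6

The brown capsule was near (3.3, 2.0) before and (3.2, 2.6) after, so it travelled √(0.1² + 0.6²) ≈ 0.6 units.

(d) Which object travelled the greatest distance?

the white sphere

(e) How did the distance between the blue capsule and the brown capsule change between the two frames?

+0.8

Before: roughly 5.6 units apart; after: 6.4. That's 0.8 units further apart.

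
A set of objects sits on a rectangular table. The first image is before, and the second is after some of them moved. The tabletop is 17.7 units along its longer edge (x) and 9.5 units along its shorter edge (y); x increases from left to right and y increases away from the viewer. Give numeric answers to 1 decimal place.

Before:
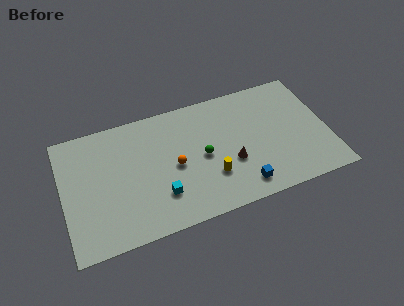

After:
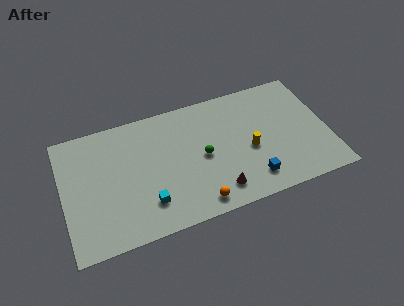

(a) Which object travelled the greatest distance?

the orange sphere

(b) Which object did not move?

the green sphere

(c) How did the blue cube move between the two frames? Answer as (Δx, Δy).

(0.7, 0.3)

From the two frames, the blue cube sits at roughly (11.6, 1.5) before and (12.3, 1.8) after.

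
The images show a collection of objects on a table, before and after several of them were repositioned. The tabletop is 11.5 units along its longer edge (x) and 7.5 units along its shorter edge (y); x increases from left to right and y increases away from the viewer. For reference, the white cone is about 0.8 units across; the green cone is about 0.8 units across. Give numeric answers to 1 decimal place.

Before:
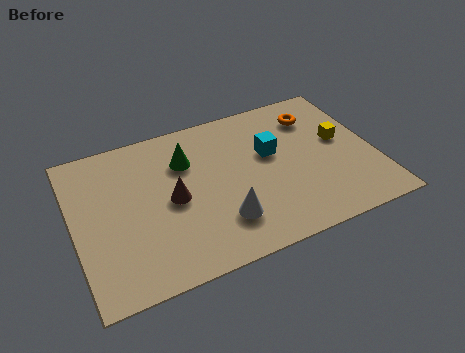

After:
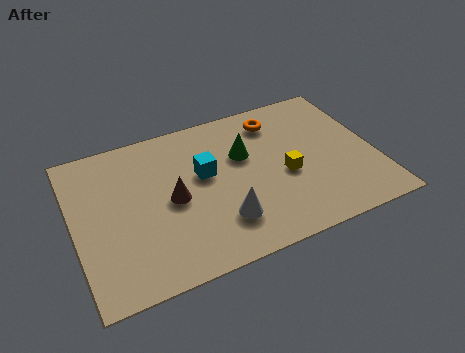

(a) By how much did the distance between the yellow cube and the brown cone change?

-2.3

The distance was about 6.6 in the first image and 4.3 in the second, so they moved 2.3 units closer together.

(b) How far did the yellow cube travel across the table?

2.5

From (10.3, 4.2) to (8.0, 3.2), the yellow cube covered √(2.3² + 1.0²) ≈ 2.5 units.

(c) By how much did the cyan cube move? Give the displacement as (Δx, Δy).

(-2.6, -0.1)

The cyan cube was at about (7.6, 4.5) and moved to about (5.0, 4.4).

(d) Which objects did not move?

the white cone and the brown cone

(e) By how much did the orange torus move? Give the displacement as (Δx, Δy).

(-1.5, 0.3)

The orange torus started near (9.5, 5.8) and ended near (8.0, 6.1).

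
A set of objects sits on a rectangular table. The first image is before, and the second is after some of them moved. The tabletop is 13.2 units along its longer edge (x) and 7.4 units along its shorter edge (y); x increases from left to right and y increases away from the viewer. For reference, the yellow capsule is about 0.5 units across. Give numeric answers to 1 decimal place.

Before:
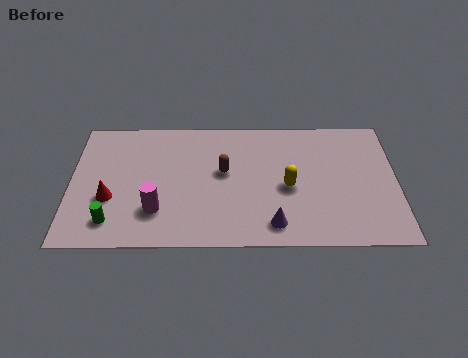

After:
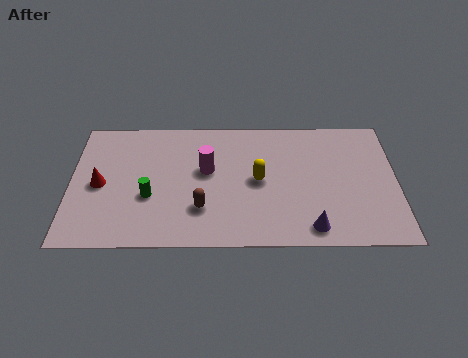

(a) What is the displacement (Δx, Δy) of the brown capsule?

(-0.9, -2.1)

The brown capsule was at about (6.2, 4.2) and moved to about (5.3, 2.1).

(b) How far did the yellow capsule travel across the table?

1.3

From (8.8, 3.3) to (7.6, 3.7), the yellow capsule covered √(1.2² + 0.4²) ≈ 1.3 units.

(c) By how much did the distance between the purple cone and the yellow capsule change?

+1.2

They were about 2.2 units apart before and 3.4 after — 1.2 units further apart.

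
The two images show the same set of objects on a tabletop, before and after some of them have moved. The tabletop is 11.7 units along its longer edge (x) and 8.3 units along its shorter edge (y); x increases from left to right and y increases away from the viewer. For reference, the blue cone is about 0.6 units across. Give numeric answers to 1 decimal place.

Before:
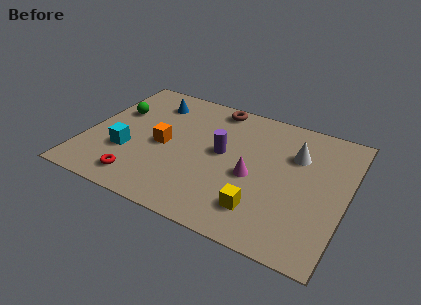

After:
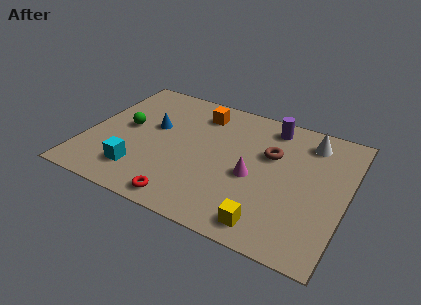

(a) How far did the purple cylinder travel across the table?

3.2

From (6.1, 4.5) to (8.0, 7.1), the purple cylinder covered √(1.9² + 2.6²) ≈ 3.2 units.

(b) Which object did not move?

the magenta cone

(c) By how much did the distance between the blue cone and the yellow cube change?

-0.5

Before: roughly 7.4 units apart; after: 6.9. That's 0.5 units closer together.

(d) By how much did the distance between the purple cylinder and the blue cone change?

+1.5

The distance was about 4.1 in the first image and 5.6 in the second, so they moved 1.5 units further apart.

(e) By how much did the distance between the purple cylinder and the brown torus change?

-1.2

They were about 3.0 units apart before and 1.8 after — 1.2 units closer together.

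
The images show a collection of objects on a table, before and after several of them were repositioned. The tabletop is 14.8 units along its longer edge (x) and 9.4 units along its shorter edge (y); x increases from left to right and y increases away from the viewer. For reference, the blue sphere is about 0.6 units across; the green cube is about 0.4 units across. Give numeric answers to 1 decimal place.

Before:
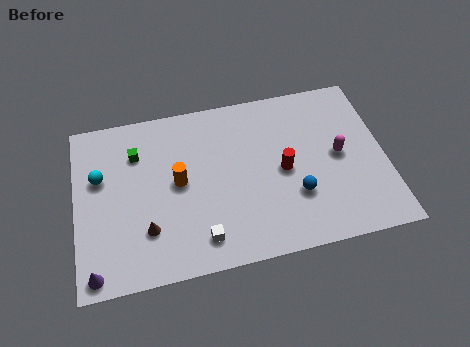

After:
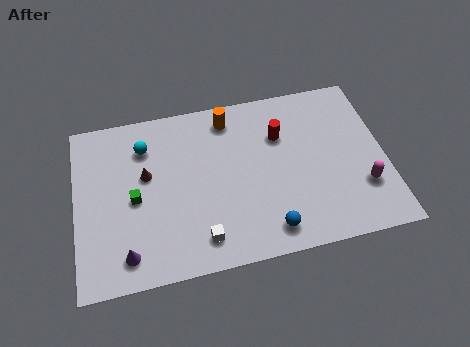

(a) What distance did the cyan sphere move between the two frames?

2.6

The cyan sphere moved from about (1.2, 5.9) to (3.4, 7.2), a distance of √(2.2² + 1.3²) ≈ 2.6.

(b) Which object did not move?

the white cube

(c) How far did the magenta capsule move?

2.2

The magenta capsule was near (12.6, 4.8) before and (13.6, 2.8) after, so it travelled √(1.0² + 2.0²) ≈ 2.2 units.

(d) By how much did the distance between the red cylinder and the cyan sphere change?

-2.3

The distance was about 8.8 in the first image and 6.5 in the second, so they moved 2.3 units closer together.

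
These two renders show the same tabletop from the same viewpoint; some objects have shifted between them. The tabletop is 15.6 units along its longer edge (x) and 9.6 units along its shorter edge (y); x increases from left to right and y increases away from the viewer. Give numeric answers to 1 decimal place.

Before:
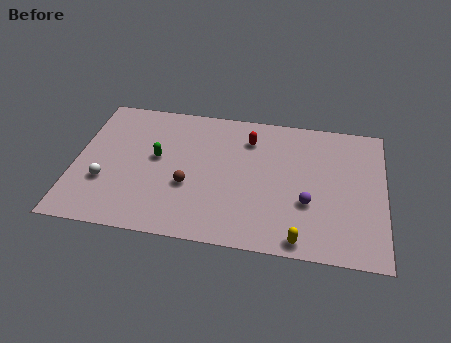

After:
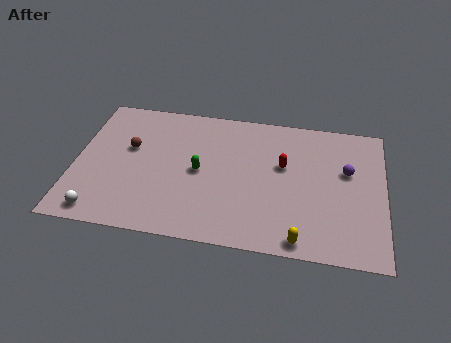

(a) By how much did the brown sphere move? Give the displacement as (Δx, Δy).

(-3.1, 2.2)

The brown sphere started near (5.8, 3.6) and ended near (2.7, 5.8).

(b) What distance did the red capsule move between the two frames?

2.4

The red capsule moved from about (8.7, 7.4) to (10.5, 5.8), a distance of √(1.8² + 1.6²) ≈ 2.4.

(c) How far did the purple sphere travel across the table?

3.1

The purple sphere was near (11.8, 3.4) before and (13.7, 5.9) after, so it travelled √(1.9² + 2.5²) ≈ 3.1 units.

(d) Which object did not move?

the yellow capsule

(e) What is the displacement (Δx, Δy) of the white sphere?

(-0.1, -2.1)

From the two frames, the white sphere sits at roughly (1.6, 3.2) before and (1.5, 1.1) after.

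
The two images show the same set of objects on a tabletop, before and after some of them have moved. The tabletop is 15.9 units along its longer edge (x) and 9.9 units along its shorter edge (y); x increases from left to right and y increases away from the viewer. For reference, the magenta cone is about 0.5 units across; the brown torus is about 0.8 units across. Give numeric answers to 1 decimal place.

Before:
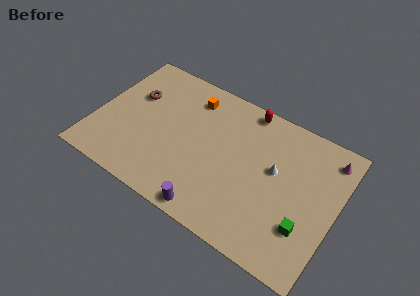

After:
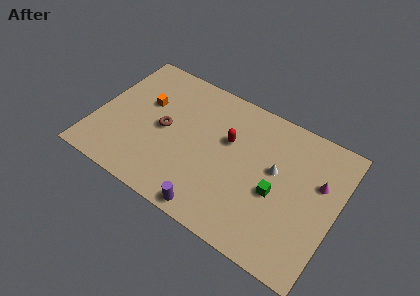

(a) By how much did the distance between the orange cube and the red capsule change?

+1.9

The distance was about 3.7 in the first image and 5.6 in the second, so they moved 1.9 units further apart.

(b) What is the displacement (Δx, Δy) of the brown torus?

(2.3, -1.5)

From the two frames, the brown torus sits at roughly (2.2, 6.4) before and (4.5, 4.9) after.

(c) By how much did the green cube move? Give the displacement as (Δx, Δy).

(-2.1, 1.3)

The green cube started near (14.2, 2.9) and ended near (12.1, 4.2).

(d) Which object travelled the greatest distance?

the orange cube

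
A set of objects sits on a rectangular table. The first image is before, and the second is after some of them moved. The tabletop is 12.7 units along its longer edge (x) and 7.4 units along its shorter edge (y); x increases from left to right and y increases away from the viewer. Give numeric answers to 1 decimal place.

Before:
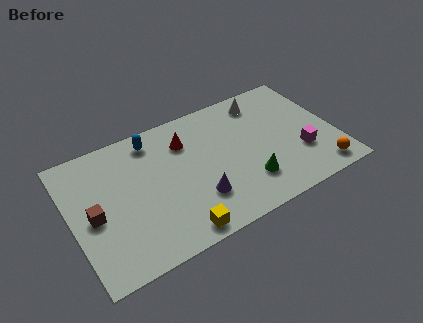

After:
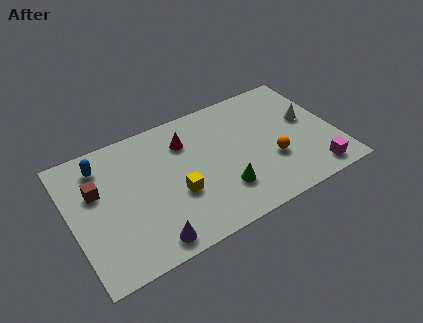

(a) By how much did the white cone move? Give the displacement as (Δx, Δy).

(1.9, -2.0)

The white cone started near (9.6, 6.2) and ended near (11.5, 4.2).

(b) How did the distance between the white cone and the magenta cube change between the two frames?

-0.8

Before: roughly 4.0 units apart; after: 3.2. That's 0.8 units closer together.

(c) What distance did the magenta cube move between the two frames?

1.5

The magenta cube was near (10.9, 2.4) before and (11.3, 1.0) after, so it travelled √(0.4² + 1.4²) ≈ 1.5 units.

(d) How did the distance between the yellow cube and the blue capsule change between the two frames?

-1.0

They were about 5.5 units apart before and 4.5 after — 1.0 units closer together.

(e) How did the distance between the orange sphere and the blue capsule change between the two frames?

-0.6

They were about 9.1 units apart before and 8.5 after — 0.6 units closer together.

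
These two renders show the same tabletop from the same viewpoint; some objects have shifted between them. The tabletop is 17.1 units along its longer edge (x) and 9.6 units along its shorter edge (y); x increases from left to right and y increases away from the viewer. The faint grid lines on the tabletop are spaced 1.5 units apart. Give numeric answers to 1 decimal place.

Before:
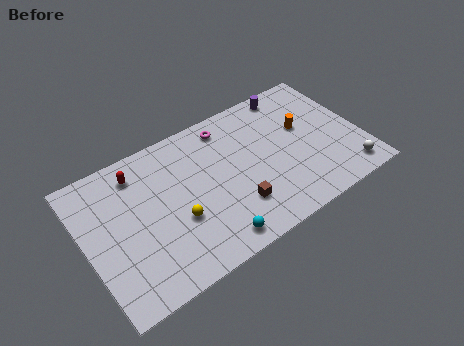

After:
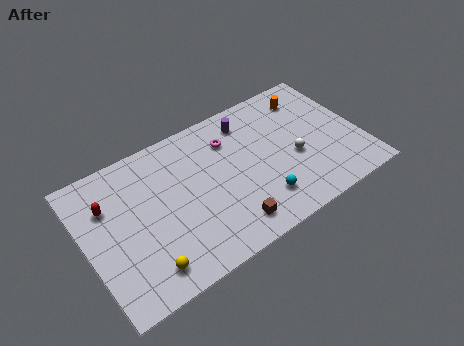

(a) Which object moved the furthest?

the white sphere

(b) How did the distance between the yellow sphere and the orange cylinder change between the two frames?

+4.3

Before: roughly 8.7 units apart; after: 13.0. That's 4.3 units further apart.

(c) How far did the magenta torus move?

1.0

From (9.3, 8.2) to (9.3, 7.2), the magenta torus covered √(0.0² + 1.0²) ≈ 1.0 units.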